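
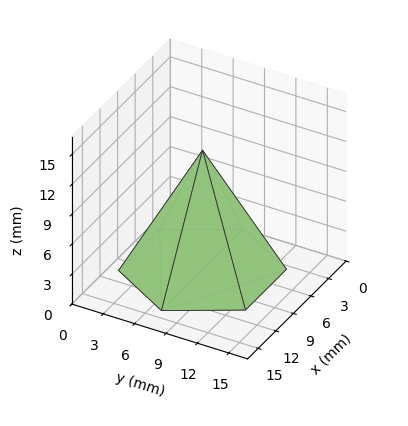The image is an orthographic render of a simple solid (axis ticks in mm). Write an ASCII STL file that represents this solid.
Reading the render: the shape is a regular 6-sided pyramid, base circumscribed radius ≈ 7 mm, apex at z ≈ 12 mm (dimensions read to the nearest mm from the axis ticks). For the STL, each face is triangulated and given an outward normal.

solid part
  facet normal 0.0000 0.0000 -1.0000
    outer loop
      vertex 3.500 13.062 0.000
      vertex 10.500 13.062 0.000
      vertex 14.000 7.000 0.000
    endloop
  endfacet
  facet normal 0.0000 0.0000 -1.0000
    outer loop
      vertex 0.000 7.000 0.000
      vertex 3.500 13.062 0.000
      vertex 14.000 7.000 0.000
    endloop
  endfacet
  facet normal 0.0000 0.0000 -1.0000
    outer loop
      vertex 3.500 0.938 0.000
      vertex 0.000 7.000 0.000
      vertex 14.000 7.000 0.000
    endloop
  endfacet
  facet normal 0.0000 0.0000 -1.0000
    outer loop
      vertex 10.500 0.938 0.000
      vertex 3.500 0.938 0.000
      vertex 14.000 7.000 0.000
    endloop
  endfacet
  facet normal 0.7730 0.4463 0.4509
    outer loop
      vertex 14.000 7.000 0.000
      vertex 10.500 13.062 0.000
      vertex 7.000 7.000 12.000
    endloop
  endfacet
  facet normal 0.0000 0.8926 0.4509
    outer loop
      vertex 10.500 13.062 0.000
      vertex 3.500 13.062 0.000
      vertex 7.000 7.000 12.000
    endloop
  endfacet
  facet normal -0.7730 0.4463 0.4509
    outer loop
      vertex 3.500 13.062 0.000
      vertex 0.000 7.000 0.000
      vertex 7.000 7.000 12.000
    endloop
  endfacet
  facet normal -0.7730 -0.4463 0.4509
    outer loop
      vertex 0.000 7.000 0.000
      vertex 3.500 0.938 0.000
      vertex 7.000 7.000 12.000
    endloop
  endfacet
  facet normal 0.0000 -0.8926 0.4509
    outer loop
      vertex 3.500 0.938 0.000
      vertex 10.500 0.938 0.000
      vertex 7.000 7.000 12.000
    endloop
  endfacet
  facet normal 0.7730 -0.4463 0.4509
    outer loop
      vertex 10.500 0.938 0.000
      vertex 14.000 7.000 0.000
      vertex 7.000 7.000 12.000
    endloop
  endfacet
endsolid part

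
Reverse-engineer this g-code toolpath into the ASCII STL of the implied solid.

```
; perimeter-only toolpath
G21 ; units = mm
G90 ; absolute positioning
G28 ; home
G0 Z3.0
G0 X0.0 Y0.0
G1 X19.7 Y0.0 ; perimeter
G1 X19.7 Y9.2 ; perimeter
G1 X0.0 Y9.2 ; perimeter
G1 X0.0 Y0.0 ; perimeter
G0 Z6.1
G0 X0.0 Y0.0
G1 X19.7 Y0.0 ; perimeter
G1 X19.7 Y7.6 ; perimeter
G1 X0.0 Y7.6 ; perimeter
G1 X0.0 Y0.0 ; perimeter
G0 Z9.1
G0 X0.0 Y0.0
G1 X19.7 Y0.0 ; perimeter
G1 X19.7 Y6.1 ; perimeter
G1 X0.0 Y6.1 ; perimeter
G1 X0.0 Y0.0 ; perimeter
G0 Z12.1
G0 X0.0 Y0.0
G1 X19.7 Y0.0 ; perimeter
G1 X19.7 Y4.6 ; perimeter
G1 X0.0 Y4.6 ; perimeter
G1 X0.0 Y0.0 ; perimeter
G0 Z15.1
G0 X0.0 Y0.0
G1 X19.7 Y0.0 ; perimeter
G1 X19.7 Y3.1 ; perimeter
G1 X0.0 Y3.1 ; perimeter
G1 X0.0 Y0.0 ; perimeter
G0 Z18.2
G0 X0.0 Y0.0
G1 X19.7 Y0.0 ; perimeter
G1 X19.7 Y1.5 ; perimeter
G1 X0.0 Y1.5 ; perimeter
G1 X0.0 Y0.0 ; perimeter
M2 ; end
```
solid part
  facet normal 0.0000 0.0000 -1.0000
    outer loop
      vertex 19.7 10.7 0.0
      vertex 19.7 0.0 0.0
      vertex 0.0 0.0 0.0
    endloop
  endfacet
  facet normal 0.0000 0.0000 -1.0000
    outer loop
      vertex 0.0 10.7 0.0
      vertex 19.7 10.7 0.0
      vertex 0.0 0.0 0.0
    endloop
  endfacet
  facet normal 0.0000 -1.0000 0.0000
    outer loop
      vertex 0.0 0.0 0.0
      vertex 19.7 0.0 0.0
      vertex 19.7 0.0 21.2
    endloop
  endfacet
  facet normal 0.0000 -1.0000 0.0000
    outer loop
      vertex 0.0 0.0 0.0
      vertex 19.7 0.0 21.2
      vertex 0.0 0.0 21.2
    endloop
  endfacet
  facet normal 0.0000 0.8927 0.4506
    outer loop
      vertex 0.0 0.0 21.2
      vertex 19.7 0.0 21.2
      vertex 19.7 10.7 0.0
    endloop
  endfacet
  facet normal 0.0000 0.8927 0.4506
    outer loop
      vertex 0.0 0.0 21.2
      vertex 19.7 10.7 0.0
      vertex 0.0 10.7 0.0
    endloop
  endfacet
  facet normal -1.0000 0.0000 0.0000
    outer loop
      vertex 0.0 0.0 21.2
      vertex 0.0 10.7 0.0
      vertex 0.0 0.0 0.0
    endloop
  endfacet
  facet normal 1.0000 0.0000 0.0000
    outer loop
      vertex 19.7 0.0 0.0
      vertex 19.7 10.7 0.0
      vertex 19.7 0.0 21.2
    endloop
  endfacet
endsolid part

The G0 Z moves step by Δz≈3.0 mm. The G1 loops shrink linearly with z, so the solid tapers from its base footprint up to z≈21.2. Closing with a flat bottom cap and the tapered top and triangulating gives 8 facets — a wedge (ramp): 19.7 × 10.7 mm base, rising to 21.2 mm along the y=0 edge and sloping linearly to z=0 at y=10.7.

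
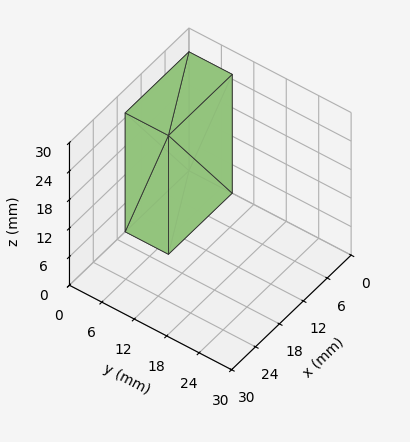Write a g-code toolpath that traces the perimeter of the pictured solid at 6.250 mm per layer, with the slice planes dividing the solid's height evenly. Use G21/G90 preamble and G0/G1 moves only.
Reading the render: the shape is a rectangular box, roughly 16 × 8 mm footprint and 25 mm tall (dimensions read to the nearest mm from the axis ticks). For the g-code, the solid's height is divided into equal slices at the stated Δz and each level perimeter traced with G1 moves after a G0 lift.

; perimeter-only toolpath
G21 ; units = mm
G90 ; absolute positioning
G28 ; home
; layer 1
G0 Z6.250
G0 X0.000 Y0.000
G1 X16.000 Y0.000
G1 X16.000 Y8.000
G1 X0.000 Y8.000
G1 X0.000 Y0.000
; layer 2
G0 Z12.500
G0 X0.000 Y0.000
G1 X16.000 Y0.000
G1 X16.000 Y8.000
G1 X0.000 Y8.000
G1 X0.000 Y0.000
; layer 3
G0 Z18.750
G0 X0.000 Y0.000
G1 X16.000 Y0.000
G1 X16.000 Y8.000
G1 X0.000 Y8.000
G1 X0.000 Y0.000
; layer 4
G0 Z25.000
G0 X0.000 Y0.000
G1 X16.000 Y0.000
G1 X16.000 Y8.000
G1 X0.000 Y8.000
G1 X0.000 Y0.000
M2 ; end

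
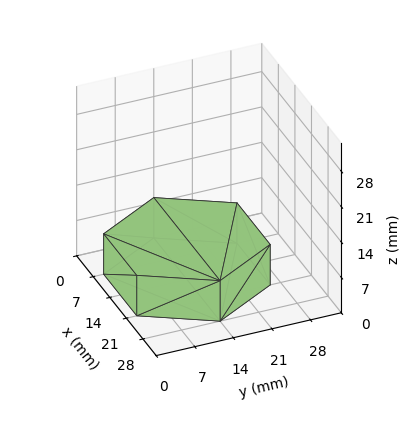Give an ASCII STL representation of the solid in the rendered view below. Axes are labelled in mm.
Reading the render: the shape is a regular 6-sided prism (a cylinder approximated with 6 flat sides), circumscribed radius ≈ 14 mm, height ≈ 8 mm (dimensions read to the nearest mm from the axis ticks). For the STL, each face is triangulated and given an outward normal.

solid part
  facet normal 0.0000 0.0000 -1.0000
    outer loop
      vertex 7.0 26.1 0.0
      vertex 21.0 26.1 0.0
      vertex 28.0 14.0 0.0
    endloop
  endfacet
  facet normal 0.0000 0.0000 -1.0000
    outer loop
      vertex 0.0 14.0 0.0
      vertex 7.0 26.1 0.0
      vertex 28.0 14.0 0.0
    endloop
  endfacet
  facet normal 0.0000 0.0000 -1.0000
    outer loop
      vertex 7.0 1.9 0.0
      vertex 0.0 14.0 0.0
      vertex 28.0 14.0 0.0
    endloop
  endfacet
  facet normal 0.0000 0.0000 -1.0000
    outer loop
      vertex 21.0 1.9 0.0
      vertex 7.0 1.9 0.0
      vertex 28.0 14.0 0.0
    endloop
  endfacet
  facet normal 0.0000 0.0000 1.0000
    outer loop
      vertex 28.0 14.0 8.0
      vertex 21.0 26.1 8.0
      vertex 7.0 26.1 8.0
    endloop
  endfacet
  facet normal 0.0000 0.0000 1.0000
    outer loop
      vertex 28.0 14.0 8.0
      vertex 7.0 26.1 8.0
      vertex 0.0 14.0 8.0
    endloop
  endfacet
  facet normal 0.0000 0.0000 1.0000
    outer loop
      vertex 28.0 14.0 8.0
      vertex 0.0 14.0 8.0
      vertex 7.0 1.9 8.0
    endloop
  endfacet
  facet normal 0.0000 0.0000 1.0000
    outer loop
      vertex 28.0 14.0 8.0
      vertex 7.0 1.9 8.0
      vertex 21.0 1.9 8.0
    endloop
  endfacet
  facet normal 0.8656 0.5008 0.0000
    outer loop
      vertex 28.0 14.0 0.0
      vertex 21.0 26.1 0.0
      vertex 21.0 26.1 8.0
    endloop
  endfacet
  facet normal 0.8656 0.5008 0.0000
    outer loop
      vertex 28.0 14.0 0.0
      vertex 21.0 26.1 8.0
      vertex 28.0 14.0 8.0
    endloop
  endfacet
  facet normal 0.0000 1.0000 0.0000
    outer loop
      vertex 21.0 26.1 0.0
      vertex 7.0 26.1 0.0
      vertex 7.0 26.1 8.0
    endloop
  endfacet
  facet normal 0.0000 1.0000 0.0000
    outer loop
      vertex 21.0 26.1 0.0
      vertex 7.0 26.1 8.0
      vertex 21.0 26.1 8.0
    endloop
  endfacet
  facet normal -0.8656 0.5008 0.0000
    outer loop
      vertex 7.0 26.1 0.0
      vertex 0.0 14.0 0.0
      vertex 0.0 14.0 8.0
    endloop
  endfacet
  facet normal -0.8656 0.5008 0.0000
    outer loop
      vertex 7.0 26.1 0.0
      vertex 0.0 14.0 8.0
      vertex 7.0 26.1 8.0
    endloop
  endfacet
  facet normal -0.8656 -0.5008 0.0000
    outer loop
      vertex 0.0 14.0 0.0
      vertex 7.0 1.9 0.0
      vertex 7.0 1.9 8.0
    endloop
  endfacet
  facet normal -0.8656 -0.5008 0.0000
    outer loop
      vertex 0.0 14.0 0.0
      vertex 7.0 1.9 8.0
      vertex 0.0 14.0 8.0
    endloop
  endfacet
  facet normal 0.0000 -1.0000 0.0000
    outer loop
      vertex 7.0 1.9 0.0
      vertex 21.0 1.9 0.0
      vertex 21.0 1.9 8.0
    endloop
  endfacet
  facet normal 0.0000 -1.0000 0.0000
    outer loop
      vertex 7.0 1.9 0.0
      vertex 21.0 1.9 8.0
      vertex 7.0 1.9 8.0
    endloop
  endfacet
  facet normal 0.8656 -0.5008 0.0000
    outer loop
      vertex 21.0 1.9 0.0
      vertex 28.0 14.0 0.0
      vertex 28.0 14.0 8.0
    endloop
  endfacet
  facet normal 0.8656 -0.5008 0.0000
    outer loop
      vertex 21.0 1.9 0.0
      vertex 28.0 14.0 8.0
      vertex 21.0 1.9 8.0
    endloop
  endfacet
endsolid part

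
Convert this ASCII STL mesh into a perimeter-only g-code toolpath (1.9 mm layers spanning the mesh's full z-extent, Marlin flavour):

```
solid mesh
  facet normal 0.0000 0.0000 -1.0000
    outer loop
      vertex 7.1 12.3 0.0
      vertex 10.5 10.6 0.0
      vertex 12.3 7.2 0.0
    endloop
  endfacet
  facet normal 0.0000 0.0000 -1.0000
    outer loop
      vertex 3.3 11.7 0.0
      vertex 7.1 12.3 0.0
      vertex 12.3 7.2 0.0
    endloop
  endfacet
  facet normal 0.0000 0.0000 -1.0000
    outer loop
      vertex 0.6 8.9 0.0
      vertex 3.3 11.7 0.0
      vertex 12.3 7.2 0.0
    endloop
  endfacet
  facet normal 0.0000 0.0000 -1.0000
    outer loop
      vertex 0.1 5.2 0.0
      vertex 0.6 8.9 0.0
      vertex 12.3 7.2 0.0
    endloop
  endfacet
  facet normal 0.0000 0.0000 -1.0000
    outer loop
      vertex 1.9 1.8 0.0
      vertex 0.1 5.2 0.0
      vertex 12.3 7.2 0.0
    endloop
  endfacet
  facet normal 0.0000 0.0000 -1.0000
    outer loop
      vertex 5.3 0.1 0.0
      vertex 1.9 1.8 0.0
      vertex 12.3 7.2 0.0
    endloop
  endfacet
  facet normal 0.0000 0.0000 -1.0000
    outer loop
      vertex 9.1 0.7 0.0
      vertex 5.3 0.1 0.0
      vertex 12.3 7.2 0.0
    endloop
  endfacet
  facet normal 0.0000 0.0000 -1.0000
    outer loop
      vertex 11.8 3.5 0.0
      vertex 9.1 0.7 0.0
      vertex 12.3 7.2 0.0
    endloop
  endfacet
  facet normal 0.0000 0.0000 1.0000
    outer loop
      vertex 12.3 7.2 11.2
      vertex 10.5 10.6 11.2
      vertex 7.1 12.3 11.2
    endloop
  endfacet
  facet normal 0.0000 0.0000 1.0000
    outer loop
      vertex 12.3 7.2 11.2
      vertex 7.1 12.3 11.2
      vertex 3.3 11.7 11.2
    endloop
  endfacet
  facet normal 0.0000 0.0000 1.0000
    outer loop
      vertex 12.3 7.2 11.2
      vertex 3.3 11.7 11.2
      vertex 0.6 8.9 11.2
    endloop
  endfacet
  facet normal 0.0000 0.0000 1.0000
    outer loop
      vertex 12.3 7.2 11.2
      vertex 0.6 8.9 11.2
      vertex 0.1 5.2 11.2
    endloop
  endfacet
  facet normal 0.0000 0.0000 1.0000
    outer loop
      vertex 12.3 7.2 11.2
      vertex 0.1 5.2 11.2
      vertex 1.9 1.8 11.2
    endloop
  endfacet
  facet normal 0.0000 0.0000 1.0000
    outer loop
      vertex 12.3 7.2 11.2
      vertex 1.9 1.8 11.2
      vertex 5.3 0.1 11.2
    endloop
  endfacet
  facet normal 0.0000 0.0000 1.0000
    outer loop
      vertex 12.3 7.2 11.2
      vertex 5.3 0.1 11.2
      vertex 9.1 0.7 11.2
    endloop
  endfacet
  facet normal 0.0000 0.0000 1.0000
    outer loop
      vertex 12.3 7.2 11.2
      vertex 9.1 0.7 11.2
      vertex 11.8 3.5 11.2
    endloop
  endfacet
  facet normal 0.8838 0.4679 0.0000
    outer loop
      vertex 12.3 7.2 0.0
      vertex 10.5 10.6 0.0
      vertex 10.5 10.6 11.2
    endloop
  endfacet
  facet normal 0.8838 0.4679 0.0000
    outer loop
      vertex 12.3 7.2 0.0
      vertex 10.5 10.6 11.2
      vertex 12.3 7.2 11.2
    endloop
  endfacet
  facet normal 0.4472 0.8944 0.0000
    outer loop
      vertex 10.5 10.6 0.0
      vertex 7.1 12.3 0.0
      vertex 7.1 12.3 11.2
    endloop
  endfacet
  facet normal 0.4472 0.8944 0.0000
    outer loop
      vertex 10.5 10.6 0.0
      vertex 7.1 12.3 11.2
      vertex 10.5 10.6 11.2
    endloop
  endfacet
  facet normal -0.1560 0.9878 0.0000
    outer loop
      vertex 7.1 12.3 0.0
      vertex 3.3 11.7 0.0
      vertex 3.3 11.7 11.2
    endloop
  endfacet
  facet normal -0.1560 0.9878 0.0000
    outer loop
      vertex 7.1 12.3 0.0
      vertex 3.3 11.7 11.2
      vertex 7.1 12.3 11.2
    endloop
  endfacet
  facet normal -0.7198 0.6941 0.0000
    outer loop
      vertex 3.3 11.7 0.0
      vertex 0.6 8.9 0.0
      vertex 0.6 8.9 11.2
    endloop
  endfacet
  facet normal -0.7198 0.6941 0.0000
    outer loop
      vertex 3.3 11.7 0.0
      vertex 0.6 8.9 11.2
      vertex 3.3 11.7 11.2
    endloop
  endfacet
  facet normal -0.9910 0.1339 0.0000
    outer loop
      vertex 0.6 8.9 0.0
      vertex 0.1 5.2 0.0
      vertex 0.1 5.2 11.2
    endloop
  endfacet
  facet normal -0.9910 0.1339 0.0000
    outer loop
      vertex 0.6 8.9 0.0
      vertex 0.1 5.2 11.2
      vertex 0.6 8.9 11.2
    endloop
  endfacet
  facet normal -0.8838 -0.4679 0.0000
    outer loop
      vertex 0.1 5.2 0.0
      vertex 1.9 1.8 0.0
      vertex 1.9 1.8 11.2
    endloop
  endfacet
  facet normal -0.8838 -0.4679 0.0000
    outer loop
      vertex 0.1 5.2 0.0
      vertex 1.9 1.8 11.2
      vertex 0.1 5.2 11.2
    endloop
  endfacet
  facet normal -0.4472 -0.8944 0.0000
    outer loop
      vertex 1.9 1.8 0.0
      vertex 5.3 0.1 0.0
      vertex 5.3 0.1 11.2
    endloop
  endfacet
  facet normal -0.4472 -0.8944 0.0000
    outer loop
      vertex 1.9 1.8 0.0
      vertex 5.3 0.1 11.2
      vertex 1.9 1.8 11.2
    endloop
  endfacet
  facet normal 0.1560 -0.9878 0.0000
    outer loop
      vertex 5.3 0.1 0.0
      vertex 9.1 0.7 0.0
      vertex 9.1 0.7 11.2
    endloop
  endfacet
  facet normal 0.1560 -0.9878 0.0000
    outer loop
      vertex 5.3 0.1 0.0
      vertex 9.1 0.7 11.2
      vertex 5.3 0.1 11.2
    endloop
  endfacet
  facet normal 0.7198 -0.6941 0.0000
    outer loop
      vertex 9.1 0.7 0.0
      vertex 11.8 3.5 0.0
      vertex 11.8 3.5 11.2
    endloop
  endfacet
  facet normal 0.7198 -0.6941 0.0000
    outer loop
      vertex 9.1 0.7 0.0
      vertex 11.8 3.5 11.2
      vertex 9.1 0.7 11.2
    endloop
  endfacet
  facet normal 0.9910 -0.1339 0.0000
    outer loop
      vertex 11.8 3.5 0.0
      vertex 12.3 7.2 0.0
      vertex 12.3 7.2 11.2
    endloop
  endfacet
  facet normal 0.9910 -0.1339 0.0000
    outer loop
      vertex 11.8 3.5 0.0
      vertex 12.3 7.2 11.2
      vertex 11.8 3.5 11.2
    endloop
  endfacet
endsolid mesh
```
; perimeter-only toolpath
G21 ; units = mm
G90 ; absolute positioning
G28 ; home
; layer 1
G0 Z1.9
G0 X12.3 Y7.2
G1 X10.5 Y10.6
G1 X7.1 Y12.3
G1 X3.3 Y11.7
G1 X0.6 Y8.9
G1 X0.1 Y5.2
G1 X1.9 Y1.8
G1 X5.3 Y0.1
G1 X9.1 Y0.7
G1 X11.8 Y3.5
G1 X12.3 Y7.2
; layer 2
G0 Z3.7
G0 X12.3 Y7.2
G1 X10.5 Y10.6
G1 X7.1 Y12.3
G1 X3.3 Y11.7
G1 X0.6 Y8.9
G1 X0.1 Y5.2
G1 X1.9 Y1.8
G1 X5.3 Y0.1
G1 X9.1 Y0.7
G1 X11.8 Y3.5
G1 X12.3 Y7.2
; layer 3
G0 Z5.6
G0 X12.3 Y7.2
G1 X10.5 Y10.6
G1 X7.1 Y12.3
G1 X3.3 Y11.7
G1 X0.6 Y8.9
G1 X0.1 Y5.2
G1 X1.9 Y1.8
G1 X5.3 Y0.1
G1 X9.1 Y0.7
G1 X11.8 Y3.5
G1 X12.3 Y7.2
; layer 4
G0 Z7.5
G0 X12.3 Y7.2
G1 X10.5 Y10.6
G1 X7.1 Y12.3
G1 X3.3 Y11.7
G1 X0.6 Y8.9
G1 X0.1 Y5.2
G1 X1.9 Y1.8
G1 X5.3 Y0.1
G1 X9.1 Y0.7
G1 X11.8 Y3.5
G1 X12.3 Y7.2
; layer 5
G0 Z9.3
G0 X12.3 Y7.2
G1 X10.5 Y10.6
G1 X7.1 Y12.3
G1 X3.3 Y11.7
G1 X0.6 Y8.9
G1 X0.1 Y5.2
G1 X1.9 Y1.8
G1 X5.3 Y0.1
G1 X9.1 Y0.7
G1 X11.8 Y3.5
G1 X12.3 Y7.2
; layer 6
G0 Z11.2
G0 X12.3 Y7.2
G1 X10.5 Y10.6
G1 X7.1 Y12.3
G1 X3.3 Y11.7
G1 X0.6 Y8.9
G1 X0.1 Y5.2
G1 X1.9 Y1.8
G1 X5.3 Y0.1
G1 X9.1 Y0.7
G1 X11.8 Y3.5
G1 X12.3 Y7.2
M2 ; end

The solid is a regular 10-sided prism (a cylinder approximated with 10 flat sides), circumscribed radius ≈ 6.2 mm, height ≈ 11.2 mm. Slicing at Δz = 1.9 mm — 6 equal slices spanning the solid's height, so layer i sits at z = i·h/6 — gives 6 non-empty perimeters. Each is a 10-segment closed polygon; G0 lifts to the layer z and rapids to the start vertex, then G1 traces the edges.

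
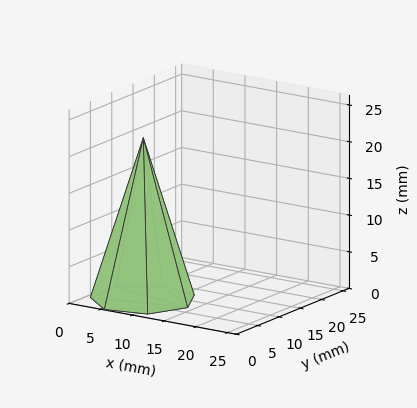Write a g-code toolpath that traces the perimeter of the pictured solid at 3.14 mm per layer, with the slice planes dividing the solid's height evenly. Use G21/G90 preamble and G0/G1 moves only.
Reading the render: the shape is a regular 7-sided pyramid, base circumscribed radius ≈ 7 mm, apex at z ≈ 22 mm (dimensions read to the nearest mm from the axis ticks). For the g-code, the solid's height is divided into equal slices at the stated Δz and each level perimeter traced with G1 moves after a G0 lift.

; perimeter-only toolpath
G21 ; units = mm
G90 ; absolute positioning
G28 ; home
; layer 1
G0 Z3.14
G0 X13.00 Y7.00
G1 X10.74 Y11.69
G1 X5.66 Y12.85
G1 X1.59 Y9.61
G1 X1.59 Y4.39
G1 X5.66 Y1.15
G1 X10.74 Y2.31
G1 X13.00 Y7.00
; layer 2
G0 Z6.29
G0 X12.00 Y7.00
G1 X10.11 Y10.91
G1 X5.89 Y11.87
G1 X2.49 Y9.17
G1 X2.49 Y4.83
G1 X5.89 Y2.13
G1 X10.11 Y3.09
G1 X12.00 Y7.00
; layer 3
G0 Z9.43
G0 X11.00 Y7.00
G1 X9.49 Y10.13
G1 X6.11 Y10.90
G1 X3.39 Y8.74
G1 X3.39 Y5.26
G1 X6.11 Y3.10
G1 X9.49 Y3.87
G1 X11.00 Y7.00
; layer 4
G0 Z12.57
G0 X10.00 Y7.00
G1 X8.87 Y9.34
G1 X6.33 Y9.92
G1 X4.30 Y8.30
G1 X4.30 Y5.70
G1 X6.33 Y4.08
G1 X8.87 Y4.66
G1 X10.00 Y7.00
; layer 5
G0 Z15.71
G0 X9.00 Y7.00
G1 X8.25 Y8.56
G1 X6.55 Y8.95
G1 X5.20 Y7.87
G1 X5.20 Y6.13
G1 X6.55 Y5.05
G1 X8.25 Y5.44
G1 X9.00 Y7.00
; layer 6
G0 Z18.86
G0 X8.00 Y7.00
G1 X7.62 Y7.78
G1 X6.78 Y7.97
G1 X6.10 Y7.43
G1 X6.10 Y6.57
G1 X6.78 Y6.03
G1 X7.62 Y6.22
G1 X8.00 Y7.00
M2 ; end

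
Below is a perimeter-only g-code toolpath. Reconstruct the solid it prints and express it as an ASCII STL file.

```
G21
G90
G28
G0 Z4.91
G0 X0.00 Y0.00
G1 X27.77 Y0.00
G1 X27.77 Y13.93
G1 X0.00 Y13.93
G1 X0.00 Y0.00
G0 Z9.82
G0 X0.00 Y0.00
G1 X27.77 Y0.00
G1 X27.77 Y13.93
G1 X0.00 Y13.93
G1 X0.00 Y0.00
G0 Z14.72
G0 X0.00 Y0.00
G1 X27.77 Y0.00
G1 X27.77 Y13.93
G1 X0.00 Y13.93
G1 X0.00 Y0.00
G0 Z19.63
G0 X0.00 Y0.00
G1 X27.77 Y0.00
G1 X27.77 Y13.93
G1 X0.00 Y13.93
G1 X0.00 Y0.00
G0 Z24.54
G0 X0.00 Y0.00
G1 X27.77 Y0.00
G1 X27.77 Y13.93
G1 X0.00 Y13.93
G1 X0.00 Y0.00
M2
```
solid part
  facet normal 0.0000 0.0000 -1.0000
    outer loop
      vertex 27.77 13.93 0.00
      vertex 27.77 0.00 0.00
      vertex 0.00 0.00 0.00
    endloop
  endfacet
  facet normal 0.0000 0.0000 -1.0000
    outer loop
      vertex 0.00 13.93 0.00
      vertex 27.77 13.93 0.00
      vertex 0.00 0.00 0.00
    endloop
  endfacet
  facet normal 0.0000 0.0000 1.0000
    outer loop
      vertex 0.00 0.00 24.54
      vertex 27.77 0.00 24.54
      vertex 27.77 13.93 24.54
    endloop
  endfacet
  facet normal 0.0000 0.0000 1.0000
    outer loop
      vertex 0.00 0.00 24.54
      vertex 27.77 13.93 24.54
      vertex 0.00 13.93 24.54
    endloop
  endfacet
  facet normal 0.0000 -1.0000 0.0000
    outer loop
      vertex 0.00 0.00 0.00
      vertex 27.77 0.00 0.00
      vertex 27.77 0.00 24.54
    endloop
  endfacet
  facet normal 0.0000 -1.0000 0.0000
    outer loop
      vertex 0.00 0.00 0.00
      vertex 27.77 0.00 24.54
      vertex 0.00 0.00 24.54
    endloop
  endfacet
  facet normal 0.0000 1.0000 0.0000
    outer loop
      vertex 27.77 13.93 24.54
      vertex 27.77 13.93 0.00
      vertex 0.00 13.93 0.00
    endloop
  endfacet
  facet normal 0.0000 1.0000 0.0000
    outer loop
      vertex 0.00 13.93 24.54
      vertex 27.77 13.93 24.54
      vertex 0.00 13.93 0.00
    endloop
  endfacet
  facet normal -1.0000 0.0000 0.0000
    outer loop
      vertex 0.00 13.93 24.54
      vertex 0.00 13.93 0.00
      vertex 0.00 0.00 0.00
    endloop
  endfacet
  facet normal -1.0000 0.0000 0.0000
    outer loop
      vertex 0.00 0.00 24.54
      vertex 0.00 13.93 24.54
      vertex 0.00 0.00 0.00
    endloop
  endfacet
  facet normal 1.0000 0.0000 0.0000
    outer loop
      vertex 27.77 0.00 0.00
      vertex 27.77 13.93 0.00
      vertex 27.77 13.93 24.54
    endloop
  endfacet
  facet normal 1.0000 0.0000 0.0000
    outer loop
      vertex 27.77 0.00 0.00
      vertex 27.77 13.93 24.54
      vertex 27.77 0.00 24.54
    endloop
  endfacet
endsolid part

The G0 Z moves step by Δz≈4.91 mm. Every layer's G1 loop is the same polygon, so the solid is a straight extrusion of it from z=0 to z≈24.5. Closing with flat bottom and top caps and triangulating gives 12 facets — a rectangular box, roughly 27.8 × 13.9 mm footprint and 24.5 mm tall.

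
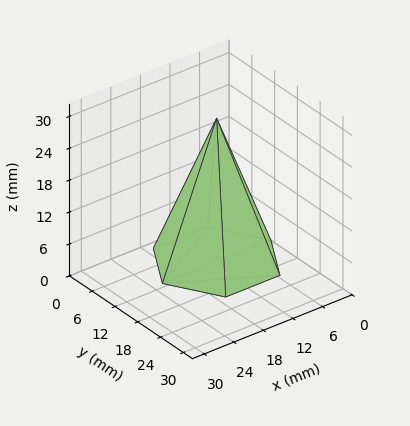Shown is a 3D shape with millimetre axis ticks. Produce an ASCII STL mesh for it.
Reading the render: the shape is a regular 6-sided pyramid, base circumscribed radius ≈ 11 mm, apex at z ≈ 27 mm (dimensions read to the nearest mm from the axis ticks). For the STL, each face is triangulated and given an outward normal.

solid part
  facet normal 0.0000 0.0000 -1.0000
    outer loop
      vertex 5.500 20.526 0.000
      vertex 16.500 20.526 0.000
      vertex 22.000 11.000 0.000
    endloop
  endfacet
  facet normal 0.0000 0.0000 -1.0000
    outer loop
      vertex 0.000 11.000 0.000
      vertex 5.500 20.526 0.000
      vertex 22.000 11.000 0.000
    endloop
  endfacet
  facet normal 0.0000 0.0000 -1.0000
    outer loop
      vertex 5.500 1.474 0.000
      vertex 0.000 11.000 0.000
      vertex 22.000 11.000 0.000
    endloop
  endfacet
  facet normal 0.0000 0.0000 -1.0000
    outer loop
      vertex 16.500 1.474 0.000
      vertex 5.500 1.474 0.000
      vertex 22.000 11.000 0.000
    endloop
  endfacet
  facet normal 0.8167 0.4715 0.3327
    outer loop
      vertex 22.000 11.000 0.000
      vertex 16.500 20.526 0.000
      vertex 11.000 11.000 27.000
    endloop
  endfacet
  facet normal 0.0000 0.9430 0.3327
    outer loop
      vertex 16.500 20.526 0.000
      vertex 5.500 20.526 0.000
      vertex 11.000 11.000 27.000
    endloop
  endfacet
  facet normal -0.8167 0.4715 0.3327
    outer loop
      vertex 5.500 20.526 0.000
      vertex 0.000 11.000 0.000
      vertex 11.000 11.000 27.000
    endloop
  endfacet
  facet normal -0.8167 -0.4715 0.3327
    outer loop
      vertex 0.000 11.000 0.000
      vertex 5.500 1.474 0.000
      vertex 11.000 11.000 27.000
    endloop
  endfacet
  facet normal 0.0000 -0.9430 0.3327
    outer loop
      vertex 5.500 1.474 0.000
      vertex 16.500 1.474 0.000
      vertex 11.000 11.000 27.000
    endloop
  endfacet
  facet normal 0.8167 -0.4715 0.3327
    outer loop
      vertex 16.500 1.474 0.000
      vertex 22.000 11.000 0.000
      vertex 11.000 11.000 27.000
    endloop
  endfacet
endsolid part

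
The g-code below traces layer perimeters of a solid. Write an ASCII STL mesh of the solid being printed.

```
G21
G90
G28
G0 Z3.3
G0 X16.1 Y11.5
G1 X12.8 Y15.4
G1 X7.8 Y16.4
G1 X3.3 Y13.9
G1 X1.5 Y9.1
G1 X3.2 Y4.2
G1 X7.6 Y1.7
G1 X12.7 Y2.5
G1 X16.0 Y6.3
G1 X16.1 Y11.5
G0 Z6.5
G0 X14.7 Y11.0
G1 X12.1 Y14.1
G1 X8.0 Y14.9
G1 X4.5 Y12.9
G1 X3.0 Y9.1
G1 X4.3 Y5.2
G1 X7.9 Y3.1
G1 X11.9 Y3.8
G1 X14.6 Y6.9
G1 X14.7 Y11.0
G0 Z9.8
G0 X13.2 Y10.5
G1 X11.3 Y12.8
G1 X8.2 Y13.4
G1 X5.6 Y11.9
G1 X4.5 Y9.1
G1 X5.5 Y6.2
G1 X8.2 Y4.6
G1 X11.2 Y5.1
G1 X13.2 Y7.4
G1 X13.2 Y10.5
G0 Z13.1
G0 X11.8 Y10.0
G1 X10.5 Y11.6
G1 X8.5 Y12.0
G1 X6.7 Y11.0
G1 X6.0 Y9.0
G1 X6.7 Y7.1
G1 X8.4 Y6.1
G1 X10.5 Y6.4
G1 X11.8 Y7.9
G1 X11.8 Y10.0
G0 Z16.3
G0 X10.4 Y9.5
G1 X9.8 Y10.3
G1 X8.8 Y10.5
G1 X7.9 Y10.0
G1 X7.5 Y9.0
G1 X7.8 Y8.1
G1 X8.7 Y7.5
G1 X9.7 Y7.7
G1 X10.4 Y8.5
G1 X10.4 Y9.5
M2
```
solid part
  facet normal 0.0000 0.0000 -1.0000
    outer loop
      vertex 7.5 17.9 0.0
      vertex 13.6 16.7 0.0
      vertex 17.5 12.0 0.0
    endloop
  endfacet
  facet normal 0.0000 0.0000 -1.0000
    outer loop
      vertex 2.2 14.9 0.0
      vertex 7.5 17.9 0.0
      vertex 17.5 12.0 0.0
    endloop
  endfacet
  facet normal 0.0000 0.0000 -1.0000
    outer loop
      vertex 0.0 9.1 0.0
      vertex 2.2 14.9 0.0
      vertex 17.5 12.0 0.0
    endloop
  endfacet
  facet normal 0.0000 0.0000 -1.0000
    outer loop
      vertex 2.0 3.3 0.0
      vertex 0.0 9.1 0.0
      vertex 17.5 12.0 0.0
    endloop
  endfacet
  facet normal 0.0000 0.0000 -1.0000
    outer loop
      vertex 7.3 0.2 0.0
      vertex 2.0 3.3 0.0
      vertex 17.5 12.0 0.0
    endloop
  endfacet
  facet normal 0.0000 0.0000 -1.0000
    outer loop
      vertex 13.4 1.2 0.0
      vertex 7.3 0.2 0.0
      vertex 17.5 12.0 0.0
    endloop
  endfacet
  facet normal 0.0000 0.0000 -1.0000
    outer loop
      vertex 17.4 5.8 0.0
      vertex 13.4 1.2 0.0
      vertex 17.5 12.0 0.0
    endloop
  endfacet
  facet normal 0.7066 0.5863 0.3962
    outer loop
      vertex 17.5 12.0 0.0
      vertex 13.6 16.7 0.0
      vertex 9.0 9.0 19.6
    endloop
  endfacet
  facet normal 0.1773 0.9011 0.3956
    outer loop
      vertex 13.6 16.7 0.0
      vertex 7.5 17.9 0.0
      vertex 9.0 9.0 19.6
    endloop
  endfacet
  facet normal -0.4521 0.7986 0.3972
    outer loop
      vertex 7.5 17.9 0.0
      vertex 2.2 14.9 0.0
      vertex 9.0 9.0 19.6
    endloop
  endfacet
  facet normal -0.8586 0.3257 0.3959
    outer loop
      vertex 2.2 14.9 0.0
      vertex 0.0 9.1 0.0
      vertex 9.0 9.0 19.6
    endloop
  endfacet
  facet normal -0.8677 -0.2992 0.3969
    outer loop
      vertex 0.0 9.1 0.0
      vertex 2.0 3.3 0.0
      vertex 9.0 9.0 19.6
    endloop
  endfacet
  facet normal -0.4636 -0.7926 0.3961
    outer loop
      vertex 2.0 3.3 0.0
      vertex 7.3 0.2 0.0
      vertex 9.0 9.0 19.6
    endloop
  endfacet
  facet normal 0.1487 -0.9069 0.3943
    outer loop
      vertex 7.3 0.2 0.0
      vertex 13.4 1.2 0.0
      vertex 9.0 9.0 19.6
    endloop
  endfacet
  facet normal 0.6931 -0.6027 0.3954
    outer loop
      vertex 13.4 1.2 0.0
      vertex 17.4 5.8 0.0
      vertex 9.0 9.0 19.6
    endloop
  endfacet
  facet normal 0.9182 -0.0148 0.3959
    outer loop
      vertex 17.4 5.8 0.0
      vertex 17.5 12.0 0.0
      vertex 9.0 9.0 19.6
    endloop
  endfacet
endsolid part

The G0 Z moves step by Δz≈3.3 mm. The G1 loops shrink linearly with z, so the solid tapers from its base footprint up to z≈19.6. Closing with a flat bottom cap and the tapered top and triangulating gives 16 facets — a regular 9-sided pyramid, base circumscribed radius ≈ 9 mm, apex at z ≈ 19.6 mm.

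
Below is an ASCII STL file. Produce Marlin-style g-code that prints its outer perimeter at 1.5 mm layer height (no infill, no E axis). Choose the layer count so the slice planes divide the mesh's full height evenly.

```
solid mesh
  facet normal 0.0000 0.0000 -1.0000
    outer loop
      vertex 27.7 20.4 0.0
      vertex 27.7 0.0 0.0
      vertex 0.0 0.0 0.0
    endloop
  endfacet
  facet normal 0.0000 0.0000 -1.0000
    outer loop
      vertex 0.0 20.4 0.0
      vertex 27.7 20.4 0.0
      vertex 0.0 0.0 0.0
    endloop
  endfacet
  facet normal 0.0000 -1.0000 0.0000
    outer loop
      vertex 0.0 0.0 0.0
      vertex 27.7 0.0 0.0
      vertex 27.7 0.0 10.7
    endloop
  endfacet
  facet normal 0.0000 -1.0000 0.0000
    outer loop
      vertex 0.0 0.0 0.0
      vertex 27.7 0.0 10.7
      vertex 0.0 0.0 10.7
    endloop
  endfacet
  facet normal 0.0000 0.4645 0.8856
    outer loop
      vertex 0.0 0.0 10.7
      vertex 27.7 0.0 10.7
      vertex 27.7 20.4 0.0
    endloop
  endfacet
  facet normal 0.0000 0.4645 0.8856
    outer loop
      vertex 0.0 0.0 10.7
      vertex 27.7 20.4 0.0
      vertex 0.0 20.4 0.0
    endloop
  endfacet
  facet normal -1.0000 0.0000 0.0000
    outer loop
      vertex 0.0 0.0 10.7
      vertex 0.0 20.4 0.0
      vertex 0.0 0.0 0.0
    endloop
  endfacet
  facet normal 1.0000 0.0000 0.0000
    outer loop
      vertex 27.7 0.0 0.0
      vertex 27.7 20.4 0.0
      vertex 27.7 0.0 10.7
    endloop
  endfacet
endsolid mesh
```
; perimeter-only toolpath
G21 ; units = mm
G90 ; absolute positioning
G28 ; home
; layer 1
G0 Z1.5
G0 X0.0 Y0.0
G1 X27.7 Y0.0
G1 X27.7 Y17.5
G1 X0.0 Y17.5
G1 X0.0 Y0.0
; layer 2
G0 Z3.1
G0 X0.0 Y0.0
G1 X27.7 Y0.0
G1 X27.7 Y14.6
G1 X0.0 Y14.6
G1 X0.0 Y0.0
; layer 3
G0 Z4.6
G0 X0.0 Y0.0
G1 X27.7 Y0.0
G1 X27.7 Y11.7
G1 X0.0 Y11.7
G1 X0.0 Y0.0
; layer 4
G0 Z6.1
G0 X0.0 Y0.0
G1 X27.7 Y0.0
G1 X27.7 Y8.7
G1 X0.0 Y8.7
G1 X0.0 Y0.0
; layer 5
G0 Z7.6
G0 X0.0 Y0.0
G1 X27.7 Y0.0
G1 X27.7 Y5.8
G1 X0.0 Y5.8
G1 X0.0 Y0.0
; layer 6
G0 Z9.2
G0 X0.0 Y0.0
G1 X27.7 Y0.0
G1 X27.7 Y2.9
G1 X0.0 Y2.9
G1 X0.0 Y0.0
M2 ; end

The solid is a wedge (ramp): 27.7 × 20.4 mm base, rising to 10.7 mm along the y=0 edge and sloping linearly to z=0 at y=20.4. Slicing at Δz = 1.5 mm — 7 equal slices spanning the solid's height, so layer i sits at z = i·h/7 — gives 6 non-empty perimeters. Each is a 4-segment closed polygon; G0 lifts to the layer z and rapids to the start vertex, then G1 traces the edges. The cross-section shrinks linearly with z (the slice at the apex is degenerate and omitted).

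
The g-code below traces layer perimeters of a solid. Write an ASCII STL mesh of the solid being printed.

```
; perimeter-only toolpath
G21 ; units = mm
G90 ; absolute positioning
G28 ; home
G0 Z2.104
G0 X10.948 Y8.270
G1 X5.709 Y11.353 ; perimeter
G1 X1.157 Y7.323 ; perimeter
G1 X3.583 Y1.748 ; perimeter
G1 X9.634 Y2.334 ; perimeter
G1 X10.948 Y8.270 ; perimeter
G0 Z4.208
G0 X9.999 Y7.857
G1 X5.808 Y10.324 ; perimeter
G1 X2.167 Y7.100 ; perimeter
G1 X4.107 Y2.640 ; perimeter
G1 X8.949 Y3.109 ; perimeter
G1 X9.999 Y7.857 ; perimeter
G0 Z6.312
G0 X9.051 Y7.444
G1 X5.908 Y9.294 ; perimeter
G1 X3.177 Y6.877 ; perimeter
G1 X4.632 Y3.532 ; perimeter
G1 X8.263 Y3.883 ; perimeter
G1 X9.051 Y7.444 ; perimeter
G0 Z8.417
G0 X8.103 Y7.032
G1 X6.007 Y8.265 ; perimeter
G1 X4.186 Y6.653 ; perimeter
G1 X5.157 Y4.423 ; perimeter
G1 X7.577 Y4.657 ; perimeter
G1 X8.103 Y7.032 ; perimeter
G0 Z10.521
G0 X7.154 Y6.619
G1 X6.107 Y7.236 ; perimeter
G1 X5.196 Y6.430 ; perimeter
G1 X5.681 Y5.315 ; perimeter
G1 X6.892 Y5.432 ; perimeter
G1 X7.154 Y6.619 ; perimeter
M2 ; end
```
solid part
  facet normal 0.0000 0.0000 -1.0000
    outer loop
      vertex 0.147 7.547 0.000
      vertex 5.609 12.383 0.000
      vertex 11.896 8.683 0.000
    endloop
  endfacet
  facet normal 0.0000 0.0000 -1.0000
    outer loop
      vertex 3.058 0.857 0.000
      vertex 0.147 7.547 0.000
      vertex 11.896 8.683 0.000
    endloop
  endfacet
  facet normal 0.0000 0.0000 -1.0000
    outer loop
      vertex 10.320 1.560 0.000
      vertex 3.058 0.857 0.000
      vertex 11.896 8.683 0.000
    endloop
  endfacet
  facet normal 0.4713 0.8008 0.3695
    outer loop
      vertex 11.896 8.683 0.000
      vertex 5.609 12.383 0.000
      vertex 6.206 6.206 12.625
    endloop
  endfacet
  facet normal -0.6160 0.6957 0.3695
    outer loop
      vertex 5.609 12.383 0.000
      vertex 0.147 7.547 0.000
      vertex 6.206 6.206 12.625
    endloop
  endfacet
  facet normal -0.8520 -0.3707 0.3695
    outer loop
      vertex 0.147 7.547 0.000
      vertex 3.058 0.857 0.000
      vertex 6.206 6.206 12.625
    endloop
  endfacet
  facet normal 0.0895 -0.9249 0.3695
    outer loop
      vertex 3.058 0.857 0.000
      vertex 10.320 1.560 0.000
      vertex 6.206 6.206 12.625
    endloop
  endfacet
  facet normal 0.9073 -0.2007 0.3695
    outer loop
      vertex 10.320 1.560 0.000
      vertex 11.896 8.683 0.000
      vertex 6.206 6.206 12.625
    endloop
  endfacet
endsolid part

The G0 Z moves step by Δz≈2.104 mm. The G1 loops shrink linearly with z, so the solid tapers from its base footprint up to z≈12.6. Closing with a flat bottom cap and the tapered top and triangulating gives 8 facets — a regular 5-sided pyramid, base circumscribed radius ≈ 6.21 mm, apex at z ≈ 12.6 mm.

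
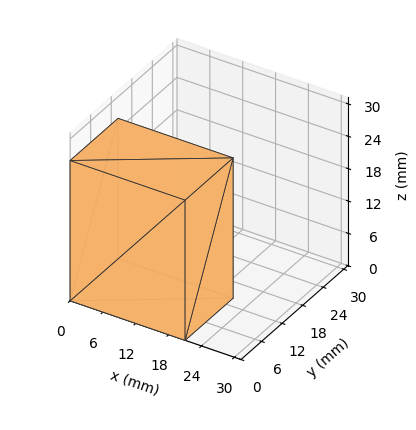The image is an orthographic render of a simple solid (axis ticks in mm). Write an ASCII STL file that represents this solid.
Reading the render: the shape is a rectangular box, roughly 21 × 14 mm footprint and 26 mm tall (dimensions read to the nearest mm from the axis ticks). For the STL, each face is triangulated and given an outward normal.

solid part
  facet normal 0.0000 0.0000 -1.0000
    outer loop
      vertex 21.00 14.00 0.00
      vertex 21.00 0.00 0.00
      vertex 0.00 0.00 0.00
    endloop
  endfacet
  facet normal 0.0000 0.0000 -1.0000
    outer loop
      vertex 0.00 14.00 0.00
      vertex 21.00 14.00 0.00
      vertex 0.00 0.00 0.00
    endloop
  endfacet
  facet normal 0.0000 0.0000 1.0000
    outer loop
      vertex 0.00 0.00 26.00
      vertex 21.00 0.00 26.00
      vertex 21.00 14.00 26.00
    endloop
  endfacet
  facet normal 0.0000 0.0000 1.0000
    outer loop
      vertex 0.00 0.00 26.00
      vertex 21.00 14.00 26.00
      vertex 0.00 14.00 26.00
    endloop
  endfacet
  facet normal 0.0000 -1.0000 0.0000
    outer loop
      vertex 0.00 0.00 0.00
      vertex 21.00 0.00 0.00
      vertex 21.00 0.00 26.00
    endloop
  endfacet
  facet normal 0.0000 -1.0000 0.0000
    outer loop
      vertex 0.00 0.00 0.00
      vertex 21.00 0.00 26.00
      vertex 0.00 0.00 26.00
    endloop
  endfacet
  facet normal 0.0000 1.0000 0.0000
    outer loop
      vertex 21.00 14.00 26.00
      vertex 21.00 14.00 0.00
      vertex 0.00 14.00 0.00
    endloop
  endfacet
  facet normal 0.0000 1.0000 0.0000
    outer loop
      vertex 0.00 14.00 26.00
      vertex 21.00 14.00 26.00
      vertex 0.00 14.00 0.00
    endloop
  endfacet
  facet normal -1.0000 0.0000 0.0000
    outer loop
      vertex 0.00 14.00 26.00
      vertex 0.00 14.00 0.00
      vertex 0.00 0.00 0.00
    endloop
  endfacet
  facet normal -1.0000 0.0000 0.0000
    outer loop
      vertex 0.00 0.00 26.00
      vertex 0.00 14.00 26.00
      vertex 0.00 0.00 0.00
    endloop
  endfacet
  facet normal 1.0000 0.0000 0.0000
    outer loop
      vertex 21.00 0.00 0.00
      vertex 21.00 14.00 0.00
      vertex 21.00 14.00 26.00
    endloop
  endfacet
  facet normal 1.0000 0.0000 0.0000
    outer loop
      vertex 21.00 0.00 0.00
      vertex 21.00 14.00 26.00
      vertex 21.00 0.00 26.00
    endloop
  endfacet
endsolid part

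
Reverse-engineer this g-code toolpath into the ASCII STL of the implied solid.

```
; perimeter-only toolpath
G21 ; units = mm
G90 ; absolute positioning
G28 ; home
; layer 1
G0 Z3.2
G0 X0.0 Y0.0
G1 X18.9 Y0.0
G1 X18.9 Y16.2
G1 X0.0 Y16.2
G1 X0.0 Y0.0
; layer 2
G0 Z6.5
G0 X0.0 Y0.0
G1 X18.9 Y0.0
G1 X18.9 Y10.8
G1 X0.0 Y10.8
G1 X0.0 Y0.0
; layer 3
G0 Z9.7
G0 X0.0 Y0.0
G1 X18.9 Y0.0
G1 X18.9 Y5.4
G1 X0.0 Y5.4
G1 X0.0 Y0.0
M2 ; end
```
solid part
  facet normal 0.0000 0.0000 -1.0000
    outer loop
      vertex 18.9 21.6 0.0
      vertex 18.9 0.0 0.0
      vertex 0.0 0.0 0.0
    endloop
  endfacet
  facet normal 0.0000 0.0000 -1.0000
    outer loop
      vertex 0.0 21.6 0.0
      vertex 18.9 21.6 0.0
      vertex 0.0 0.0 0.0
    endloop
  endfacet
  facet normal 0.0000 -1.0000 0.0000
    outer loop
      vertex 0.0 0.0 0.0
      vertex 18.9 0.0 0.0
      vertex 18.9 0.0 12.9
    endloop
  endfacet
  facet normal 0.0000 -1.0000 0.0000
    outer loop
      vertex 0.0 0.0 0.0
      vertex 18.9 0.0 12.9
      vertex 0.0 0.0 12.9
    endloop
  endfacet
  facet normal 0.0000 0.5127 0.8585
    outer loop
      vertex 0.0 0.0 12.9
      vertex 18.9 0.0 12.9
      vertex 18.9 21.6 0.0
    endloop
  endfacet
  facet normal 0.0000 0.5127 0.8585
    outer loop
      vertex 0.0 0.0 12.9
      vertex 18.9 21.6 0.0
      vertex 0.0 21.6 0.0
    endloop
  endfacet
  facet normal -1.0000 0.0000 0.0000
    outer loop
      vertex 0.0 0.0 12.9
      vertex 0.0 21.6 0.0
      vertex 0.0 0.0 0.0
    endloop
  endfacet
  facet normal 1.0000 0.0000 0.0000
    outer loop
      vertex 18.9 0.0 0.0
      vertex 18.9 21.6 0.0
      vertex 18.9 0.0 12.9
    endloop
  endfacet
endsolid part

The G0 Z moves step by Δz≈3.2 mm. The G1 loops shrink linearly with z, so the solid tapers from its base footprint up to z≈12.9. Closing with a flat bottom cap and the tapered top and triangulating gives 8 facets — a wedge (ramp): 18.9 × 21.6 mm base, rising to 12.9 mm along the y=0 edge and sloping linearly to z=0 at y=21.6.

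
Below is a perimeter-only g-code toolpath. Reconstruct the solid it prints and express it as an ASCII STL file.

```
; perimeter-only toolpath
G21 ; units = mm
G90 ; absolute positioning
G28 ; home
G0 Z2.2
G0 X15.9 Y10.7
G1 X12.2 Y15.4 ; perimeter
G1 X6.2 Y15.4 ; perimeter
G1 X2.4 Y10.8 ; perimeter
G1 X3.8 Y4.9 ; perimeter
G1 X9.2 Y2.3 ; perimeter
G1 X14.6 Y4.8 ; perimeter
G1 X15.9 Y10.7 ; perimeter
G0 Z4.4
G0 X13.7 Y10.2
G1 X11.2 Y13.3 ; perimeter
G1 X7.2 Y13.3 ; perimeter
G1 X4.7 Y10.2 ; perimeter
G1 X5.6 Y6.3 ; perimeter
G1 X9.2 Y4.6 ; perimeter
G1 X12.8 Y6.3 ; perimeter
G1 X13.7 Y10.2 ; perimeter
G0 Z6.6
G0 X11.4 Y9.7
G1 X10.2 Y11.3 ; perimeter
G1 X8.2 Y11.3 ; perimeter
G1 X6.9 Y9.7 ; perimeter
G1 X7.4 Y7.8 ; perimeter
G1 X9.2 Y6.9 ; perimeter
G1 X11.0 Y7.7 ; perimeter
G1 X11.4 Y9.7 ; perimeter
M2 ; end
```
solid part
  facet normal 0.0000 0.0000 -1.0000
    outer loop
      vertex 5.2 17.5 0.0
      vertex 13.2 17.5 0.0
      vertex 18.2 11.2 0.0
    endloop
  endfacet
  facet normal 0.0000 0.0000 -1.0000
    outer loop
      vertex 0.2 11.3 0.0
      vertex 5.2 17.5 0.0
      vertex 18.2 11.2 0.0
    endloop
  endfacet
  facet normal 0.0000 0.0000 -1.0000
    outer loop
      vertex 2.0 3.5 0.0
      vertex 0.2 11.3 0.0
      vertex 18.2 11.2 0.0
    endloop
  endfacet
  facet normal 0.0000 0.0000 -1.0000
    outer loop
      vertex 9.2 0.0 0.0
      vertex 2.0 3.5 0.0
      vertex 18.2 11.2 0.0
    endloop
  endfacet
  facet normal 0.0000 0.0000 -1.0000
    outer loop
      vertex 16.4 3.4 0.0
      vertex 9.2 0.0 0.0
      vertex 18.2 11.2 0.0
    endloop
  endfacet
  facet normal 0.5700 0.4524 0.6858
    outer loop
      vertex 18.2 11.2 0.0
      vertex 13.2 17.5 0.0
      vertex 9.2 9.2 8.8
    endloop
  endfacet
  facet normal 0.0000 0.7275 0.6861
    outer loop
      vertex 13.2 17.5 0.0
      vertex 5.2 17.5 0.0
      vertex 9.2 9.2 8.8
    endloop
  endfacet
  facet normal -0.5655 0.4561 0.6872
    outer loop
      vertex 5.2 17.5 0.0
      vertex 0.2 11.3 0.0
      vertex 9.2 9.2 8.8
    endloop
  endfacet
  facet normal -0.7089 -0.1636 0.6860
    outer loop
      vertex 0.2 11.3 0.0
      vertex 2.0 3.5 0.0
      vertex 9.2 9.2 8.8
    endloop
  endfacet
  facet normal -0.3185 -0.6552 0.6850
    outer loop
      vertex 2.0 3.5 0.0
      vertex 9.2 0.0 0.0
      vertex 9.2 9.2 8.8
    endloop
  endfacet
  facet normal 0.3103 -0.6571 0.6870
    outer loop
      vertex 9.2 0.0 0.0
      vertex 16.4 3.4 0.0
      vertex 9.2 9.2 8.8
    endloop
  endfacet
  facet normal 0.7080 -0.1634 0.6870
    outer loop
      vertex 16.4 3.4 0.0
      vertex 18.2 11.2 0.0
      vertex 9.2 9.2 8.8
    endloop
  endfacet
endsolid part

The G0 Z moves step by Δz≈2.2 mm. The G1 loops shrink linearly with z, so the solid tapers from its base footprint up to z≈8.8. Closing with a flat bottom cap and the tapered top and triangulating gives 12 facets — a regular 7-sided pyramid, base circumscribed radius ≈ 9.2 mm, apex at z ≈ 8.8 mm.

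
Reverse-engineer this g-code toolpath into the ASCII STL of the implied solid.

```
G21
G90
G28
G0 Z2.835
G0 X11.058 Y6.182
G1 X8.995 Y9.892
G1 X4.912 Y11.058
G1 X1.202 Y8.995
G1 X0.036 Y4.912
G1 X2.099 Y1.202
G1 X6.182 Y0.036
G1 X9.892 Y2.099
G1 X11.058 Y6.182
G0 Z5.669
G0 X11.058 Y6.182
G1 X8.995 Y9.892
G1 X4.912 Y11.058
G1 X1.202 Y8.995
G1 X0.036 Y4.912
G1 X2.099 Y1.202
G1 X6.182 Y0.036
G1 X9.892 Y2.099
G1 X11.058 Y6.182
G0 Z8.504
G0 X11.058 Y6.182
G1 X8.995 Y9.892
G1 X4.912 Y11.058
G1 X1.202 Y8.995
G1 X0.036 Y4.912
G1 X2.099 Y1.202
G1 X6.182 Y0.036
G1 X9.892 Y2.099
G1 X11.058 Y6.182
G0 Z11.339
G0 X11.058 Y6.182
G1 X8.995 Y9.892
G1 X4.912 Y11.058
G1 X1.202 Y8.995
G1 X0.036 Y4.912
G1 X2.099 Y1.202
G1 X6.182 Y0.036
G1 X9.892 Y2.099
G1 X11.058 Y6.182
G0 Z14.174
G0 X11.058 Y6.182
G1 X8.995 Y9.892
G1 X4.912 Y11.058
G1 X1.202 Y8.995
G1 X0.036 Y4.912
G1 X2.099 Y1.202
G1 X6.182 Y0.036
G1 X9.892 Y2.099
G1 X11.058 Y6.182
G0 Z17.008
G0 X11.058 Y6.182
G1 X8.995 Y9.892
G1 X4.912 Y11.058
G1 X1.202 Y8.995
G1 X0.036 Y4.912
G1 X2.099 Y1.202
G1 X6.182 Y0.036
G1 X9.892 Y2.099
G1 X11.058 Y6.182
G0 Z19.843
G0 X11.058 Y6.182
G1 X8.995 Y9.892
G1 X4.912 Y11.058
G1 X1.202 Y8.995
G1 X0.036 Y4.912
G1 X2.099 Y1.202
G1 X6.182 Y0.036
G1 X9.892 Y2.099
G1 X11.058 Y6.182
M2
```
solid part
  facet normal 0.0000 0.0000 -1.0000
    outer loop
      vertex 4.912 11.058 0.000
      vertex 8.995 9.892 0.000
      vertex 11.058 6.182 0.000
    endloop
  endfacet
  facet normal 0.0000 0.0000 -1.0000
    outer loop
      vertex 1.202 8.995 0.000
      vertex 4.912 11.058 0.000
      vertex 11.058 6.182 0.000
    endloop
  endfacet
  facet normal 0.0000 0.0000 -1.0000
    outer loop
      vertex 0.036 4.912 0.000
      vertex 1.202 8.995 0.000
      vertex 11.058 6.182 0.000
    endloop
  endfacet
  facet normal 0.0000 0.0000 -1.0000
    outer loop
      vertex 2.099 1.202 0.000
      vertex 0.036 4.912 0.000
      vertex 11.058 6.182 0.000
    endloop
  endfacet
  facet normal 0.0000 0.0000 -1.0000
    outer loop
      vertex 6.182 0.036 0.000
      vertex 2.099 1.202 0.000
      vertex 11.058 6.182 0.000
    endloop
  endfacet
  facet normal 0.0000 0.0000 -1.0000
    outer loop
      vertex 9.892 2.099 0.000
      vertex 6.182 0.036 0.000
      vertex 11.058 6.182 0.000
    endloop
  endfacet
  facet normal 0.0000 0.0000 1.0000
    outer loop
      vertex 11.058 6.182 19.843
      vertex 8.995 9.892 19.843
      vertex 4.912 11.058 19.843
    endloop
  endfacet
  facet normal 0.0000 0.0000 1.0000
    outer loop
      vertex 11.058 6.182 19.843
      vertex 4.912 11.058 19.843
      vertex 1.202 8.995 19.843
    endloop
  endfacet
  facet normal 0.0000 0.0000 1.0000
    outer loop
      vertex 11.058 6.182 19.843
      vertex 1.202 8.995 19.843
      vertex 0.036 4.912 19.843
    endloop
  endfacet
  facet normal 0.0000 0.0000 1.0000
    outer loop
      vertex 11.058 6.182 19.843
      vertex 0.036 4.912 19.843
      vertex 2.099 1.202 19.843
    endloop
  endfacet
  facet normal 0.0000 0.0000 1.0000
    outer loop
      vertex 11.058 6.182 19.843
      vertex 2.099 1.202 19.843
      vertex 6.182 0.036 19.843
    endloop
  endfacet
  facet normal 0.0000 0.0000 1.0000
    outer loop
      vertex 11.058 6.182 19.843
      vertex 6.182 0.036 19.843
      vertex 9.892 2.099 19.843
    endloop
  endfacet
  facet normal 0.8740 0.4860 0.0000
    outer loop
      vertex 11.058 6.182 0.000
      vertex 8.995 9.892 0.000
      vertex 8.995 9.892 19.843
    endloop
  endfacet
  facet normal 0.8740 0.4860 0.0000
    outer loop
      vertex 11.058 6.182 0.000
      vertex 8.995 9.892 19.843
      vertex 11.058 6.182 19.843
    endloop
  endfacet
  facet normal 0.2746 0.9616 0.0000
    outer loop
      vertex 8.995 9.892 0.000
      vertex 4.912 11.058 0.000
      vertex 4.912 11.058 19.843
    endloop
  endfacet
  facet normal 0.2746 0.9616 0.0000
    outer loop
      vertex 8.995 9.892 0.000
      vertex 4.912 11.058 19.843
      vertex 8.995 9.892 19.843
    endloop
  endfacet
  facet normal -0.4860 0.8740 0.0000
    outer loop
      vertex 4.912 11.058 0.000
      vertex 1.202 8.995 0.000
      vertex 1.202 8.995 19.843
    endloop
  endfacet
  facet normal -0.4860 0.8740 0.0000
    outer loop
      vertex 4.912 11.058 0.000
      vertex 1.202 8.995 19.843
      vertex 4.912 11.058 19.843
    endloop
  endfacet
  facet normal -0.9616 0.2746 0.0000
    outer loop
      vertex 1.202 8.995 0.000
      vertex 0.036 4.912 0.000
      vertex 0.036 4.912 19.843
    endloop
  endfacet
  facet normal -0.9616 0.2746 0.0000
    outer loop
      vertex 1.202 8.995 0.000
      vertex 0.036 4.912 19.843
      vertex 1.202 8.995 19.843
    endloop
  endfacet
  facet normal -0.8740 -0.4860 0.0000
    outer loop
      vertex 0.036 4.912 0.000
      vertex 2.099 1.202 0.000
      vertex 2.099 1.202 19.843
    endloop
  endfacet
  facet normal -0.8740 -0.4860 0.0000
    outer loop
      vertex 0.036 4.912 0.000
      vertex 2.099 1.202 19.843
      vertex 0.036 4.912 19.843
    endloop
  endfacet
  facet normal -0.2746 -0.9616 0.0000
    outer loop
      vertex 2.099 1.202 0.000
      vertex 6.182 0.036 0.000
      vertex 6.182 0.036 19.843
    endloop
  endfacet
  facet normal -0.2746 -0.9616 0.0000
    outer loop
      vertex 2.099 1.202 0.000
      vertex 6.182 0.036 19.843
      vertex 2.099 1.202 19.843
    endloop
  endfacet
  facet normal 0.4860 -0.8740 0.0000
    outer loop
      vertex 6.182 0.036 0.000
      vertex 9.892 2.099 0.000
      vertex 9.892 2.099 19.843
    endloop
  endfacet
  facet normal 0.4860 -0.8740 0.0000
    outer loop
      vertex 6.182 0.036 0.000
      vertex 9.892 2.099 19.843
      vertex 6.182 0.036 19.843
    endloop
  endfacet
  facet normal 0.9616 -0.2746 0.0000
    outer loop
      vertex 9.892 2.099 0.000
      vertex 11.058 6.182 0.000
      vertex 11.058 6.182 19.843
    endloop
  endfacet
  facet normal 0.9616 -0.2746 0.0000
    outer loop
      vertex 9.892 2.099 0.000
      vertex 11.058 6.182 19.843
      vertex 9.892 2.099 19.843
    endloop
  endfacet
endsolid part

The G0 Z moves step by Δz≈2.835 mm. Every layer's G1 loop is the same polygon, so the solid is a straight extrusion of it from z=0 to z≈19.8. Closing with flat bottom and top caps and triangulating gives 28 facets — a regular 8-sided prism (a cylinder approximated with 8 flat sides), circumscribed radius ≈ 5.55 mm, height ≈ 19.8 mm.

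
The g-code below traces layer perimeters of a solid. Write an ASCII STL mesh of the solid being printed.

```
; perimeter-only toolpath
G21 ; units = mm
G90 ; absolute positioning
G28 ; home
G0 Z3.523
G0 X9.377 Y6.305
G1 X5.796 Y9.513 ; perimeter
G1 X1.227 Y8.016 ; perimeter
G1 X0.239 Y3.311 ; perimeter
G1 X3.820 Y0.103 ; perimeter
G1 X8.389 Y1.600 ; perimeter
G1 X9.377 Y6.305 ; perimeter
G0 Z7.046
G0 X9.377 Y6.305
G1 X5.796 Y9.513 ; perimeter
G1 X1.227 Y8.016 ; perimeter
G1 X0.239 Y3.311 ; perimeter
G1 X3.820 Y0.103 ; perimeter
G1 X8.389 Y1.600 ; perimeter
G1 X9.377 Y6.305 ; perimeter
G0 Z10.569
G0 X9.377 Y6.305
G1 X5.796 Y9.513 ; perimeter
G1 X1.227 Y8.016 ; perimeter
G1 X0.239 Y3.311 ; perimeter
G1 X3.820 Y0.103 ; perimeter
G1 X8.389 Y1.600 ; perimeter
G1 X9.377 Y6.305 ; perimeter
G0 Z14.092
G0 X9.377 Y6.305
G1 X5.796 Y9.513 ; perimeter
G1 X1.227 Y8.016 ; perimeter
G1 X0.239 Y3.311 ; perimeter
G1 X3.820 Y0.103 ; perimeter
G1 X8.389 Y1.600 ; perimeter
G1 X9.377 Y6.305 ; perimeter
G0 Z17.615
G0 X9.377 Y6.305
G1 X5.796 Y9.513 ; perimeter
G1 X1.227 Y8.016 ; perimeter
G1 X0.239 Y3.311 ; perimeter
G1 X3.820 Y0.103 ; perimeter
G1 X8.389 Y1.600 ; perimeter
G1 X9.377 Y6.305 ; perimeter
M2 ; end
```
solid part
  facet normal 0.0000 0.0000 -1.0000
    outer loop
      vertex 1.227 8.016 0.000
      vertex 5.796 9.513 0.000
      vertex 9.377 6.305 0.000
    endloop
  endfacet
  facet normal 0.0000 0.0000 -1.0000
    outer loop
      vertex 0.239 3.311 0.000
      vertex 1.227 8.016 0.000
      vertex 9.377 6.305 0.000
    endloop
  endfacet
  facet normal 0.0000 0.0000 -1.0000
    outer loop
      vertex 3.820 0.103 0.000
      vertex 0.239 3.311 0.000
      vertex 9.377 6.305 0.000
    endloop
  endfacet
  facet normal 0.0000 0.0000 -1.0000
    outer loop
      vertex 8.389 1.600 0.000
      vertex 3.820 0.103 0.000
      vertex 9.377 6.305 0.000
    endloop
  endfacet
  facet normal 0.0000 0.0000 1.0000
    outer loop
      vertex 9.377 6.305 17.615
      vertex 5.796 9.513 17.615
      vertex 1.227 8.016 17.615
    endloop
  endfacet
  facet normal 0.0000 0.0000 1.0000
    outer loop
      vertex 9.377 6.305 17.615
      vertex 1.227 8.016 17.615
      vertex 0.239 3.311 17.615
    endloop
  endfacet
  facet normal 0.0000 0.0000 1.0000
    outer loop
      vertex 9.377 6.305 17.615
      vertex 0.239 3.311 17.615
      vertex 3.820 0.103 17.615
    endloop
  endfacet
  facet normal 0.0000 0.0000 1.0000
    outer loop
      vertex 9.377 6.305 17.615
      vertex 3.820 0.103 17.615
      vertex 8.389 1.600 17.615
    endloop
  endfacet
  facet normal 0.6673 0.7448 0.0000
    outer loop
      vertex 9.377 6.305 0.000
      vertex 5.796 9.513 0.000
      vertex 5.796 9.513 17.615
    endloop
  endfacet
  facet normal 0.6673 0.7448 0.0000
    outer loop
      vertex 9.377 6.305 0.000
      vertex 5.796 9.513 17.615
      vertex 9.377 6.305 17.615
    endloop
  endfacet
  facet normal -0.3114 0.9503 0.0000
    outer loop
      vertex 5.796 9.513 0.000
      vertex 1.227 8.016 0.000
      vertex 1.227 8.016 17.615
    endloop
  endfacet
  facet normal -0.3114 0.9503 0.0000
    outer loop
      vertex 5.796 9.513 0.000
      vertex 1.227 8.016 17.615
      vertex 5.796 9.513 17.615
    endloop
  endfacet
  facet normal -0.9787 0.2055 0.0000
    outer loop
      vertex 1.227 8.016 0.000
      vertex 0.239 3.311 0.000
      vertex 0.239 3.311 17.615
    endloop
  endfacet
  facet normal -0.9787 0.2055 0.0000
    outer loop
      vertex 1.227 8.016 0.000
      vertex 0.239 3.311 17.615
      vertex 1.227 8.016 17.615
    endloop
  endfacet
  facet normal -0.6673 -0.7448 0.0000
    outer loop
      vertex 0.239 3.311 0.000
      vertex 3.820 0.103 0.000
      vertex 3.820 0.103 17.615
    endloop
  endfacet
  facet normal -0.6673 -0.7448 0.0000
    outer loop
      vertex 0.239 3.311 0.000
      vertex 3.820 0.103 17.615
      vertex 0.239 3.311 17.615
    endloop
  endfacet
  facet normal 0.3114 -0.9503 0.0000
    outer loop
      vertex 3.820 0.103 0.000
      vertex 8.389 1.600 0.000
      vertex 8.389 1.600 17.615
    endloop
  endfacet
  facet normal 0.3114 -0.9503 0.0000
    outer loop
      vertex 3.820 0.103 0.000
      vertex 8.389 1.600 17.615
      vertex 3.820 0.103 17.615
    endloop
  endfacet
  facet normal 0.9787 -0.2055 0.0000
    outer loop
      vertex 8.389 1.600 0.000
      vertex 9.377 6.305 0.000
      vertex 9.377 6.305 17.615
    endloop
  endfacet
  facet normal 0.9787 -0.2055 0.0000
    outer loop
      vertex 8.389 1.600 0.000
      vertex 9.377 6.305 17.615
      vertex 8.389 1.600 17.615
    endloop
  endfacet
endsolid part

The G0 Z moves step by Δz≈3.523 mm. Every layer's G1 loop is the same polygon, so the solid is a straight extrusion of it from z=0 to z≈17.6. Closing with flat bottom and top caps and triangulating gives 20 facets — a regular 6-sided prism (a cylinder approximated with 6 flat sides), circumscribed radius ≈ 4.81 mm, height ≈ 17.6 mm.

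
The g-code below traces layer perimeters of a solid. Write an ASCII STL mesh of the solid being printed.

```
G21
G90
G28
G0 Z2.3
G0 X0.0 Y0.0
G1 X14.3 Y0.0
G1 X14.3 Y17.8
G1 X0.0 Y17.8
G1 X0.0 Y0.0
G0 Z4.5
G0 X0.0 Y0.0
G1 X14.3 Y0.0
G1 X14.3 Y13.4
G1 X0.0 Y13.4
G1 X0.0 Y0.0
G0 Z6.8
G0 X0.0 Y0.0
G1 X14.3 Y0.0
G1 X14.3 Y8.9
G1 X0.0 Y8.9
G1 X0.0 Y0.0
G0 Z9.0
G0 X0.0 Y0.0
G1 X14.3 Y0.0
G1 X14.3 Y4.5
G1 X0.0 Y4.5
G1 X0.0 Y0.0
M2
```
solid part
  facet normal 0.0000 0.0000 -1.0000
    outer loop
      vertex 14.3 22.3 0.0
      vertex 14.3 0.0 0.0
      vertex 0.0 0.0 0.0
    endloop
  endfacet
  facet normal 0.0000 0.0000 -1.0000
    outer loop
      vertex 0.0 22.3 0.0
      vertex 14.3 22.3 0.0
      vertex 0.0 0.0 0.0
    endloop
  endfacet
  facet normal 0.0000 -1.0000 0.0000
    outer loop
      vertex 0.0 0.0 0.0
      vertex 14.3 0.0 0.0
      vertex 14.3 0.0 11.3
    endloop
  endfacet
  facet normal 0.0000 -1.0000 0.0000
    outer loop
      vertex 0.0 0.0 0.0
      vertex 14.3 0.0 11.3
      vertex 0.0 0.0 11.3
    endloop
  endfacet
  facet normal 0.0000 0.4520 0.8920
    outer loop
      vertex 0.0 0.0 11.3
      vertex 14.3 0.0 11.3
      vertex 14.3 22.3 0.0
    endloop
  endfacet
  facet normal 0.0000 0.4520 0.8920
    outer loop
      vertex 0.0 0.0 11.3
      vertex 14.3 22.3 0.0
      vertex 0.0 22.3 0.0
    endloop
  endfacet
  facet normal -1.0000 0.0000 0.0000
    outer loop
      vertex 0.0 0.0 11.3
      vertex 0.0 22.3 0.0
      vertex 0.0 0.0 0.0
    endloop
  endfacet
  facet normal 1.0000 0.0000 0.0000
    outer loop
      vertex 14.3 0.0 0.0
      vertex 14.3 22.3 0.0
      vertex 14.3 0.0 11.3
    endloop
  endfacet
endsolid part

The G0 Z moves step by Δz≈2.3 mm. The G1 loops shrink linearly with z, so the solid tapers from its base footprint up to z≈11.3. Closing with a flat bottom cap and the tapered top and triangulating gives 8 facets — a wedge (ramp): 14.3 × 22.3 mm base, rising to 11.3 mm along the y=0 edge and sloping linearly to z=0 at y=22.3.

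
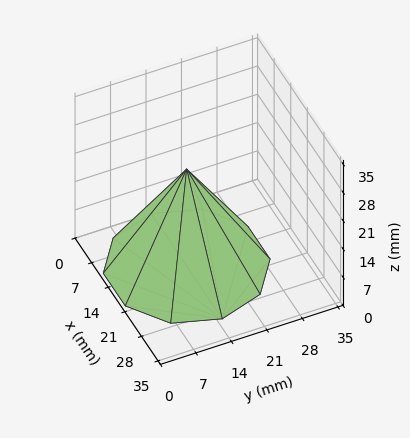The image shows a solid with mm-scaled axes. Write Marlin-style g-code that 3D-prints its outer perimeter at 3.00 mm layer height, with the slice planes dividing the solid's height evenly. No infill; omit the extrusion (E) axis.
Reading the render: the shape is a regular 10-sided pyramid, base circumscribed radius ≈ 15 mm, apex at z ≈ 24 mm (dimensions read to the nearest mm from the axis ticks). For the g-code, the solid's height is divided into equal slices at the stated Δz and each level perimeter traced with G1 moves after a G0 lift.

; perimeter-only toolpath
G21 ; units = mm
G90 ; absolute positioning
G28 ; home
; layer 1
G0 Z3.00
G0 X28.12 Y15.00
G1 X25.62 Y22.72
G1 X19.06 Y27.49
G1 X10.94 Y27.49
G1 X4.38 Y22.72
G1 X1.88 Y15.00
G1 X4.38 Y7.28
G1 X10.94 Y2.51
G1 X19.06 Y2.51
G1 X25.62 Y7.28
G1 X28.12 Y15.00
; layer 2
G0 Z6.00
G0 X26.25 Y15.00
G1 X24.11 Y21.62
G1 X18.48 Y25.70
G1 X11.52 Y25.70
G1 X5.89 Y21.62
G1 X3.75 Y15.00
G1 X5.89 Y8.38
G1 X11.52 Y4.30
G1 X18.48 Y4.30
G1 X24.11 Y8.38
G1 X26.25 Y15.00
; layer 3
G0 Z9.00
G0 X24.38 Y15.00
G1 X22.59 Y20.51
G1 X17.90 Y23.92
G1 X12.10 Y23.92
G1 X7.41 Y20.51
G1 X5.62 Y15.00
G1 X7.41 Y9.49
G1 X12.10 Y6.08
G1 X17.90 Y6.08
G1 X22.59 Y9.49
G1 X24.38 Y15.00
; layer 4
G0 Z12.00
G0 X22.50 Y15.00
G1 X21.07 Y19.41
G1 X17.32 Y22.13
G1 X12.68 Y22.13
G1 X8.93 Y19.41
G1 X7.50 Y15.00
G1 X8.93 Y10.59
G1 X12.68 Y7.87
G1 X17.32 Y7.87
G1 X21.07 Y10.59
G1 X22.50 Y15.00
; layer 5
G0 Z15.00
G0 X20.62 Y15.00
G1 X19.55 Y18.31
G1 X16.74 Y20.35
G1 X13.26 Y20.35
G1 X10.45 Y18.31
G1 X9.38 Y15.00
G1 X10.45 Y11.69
G1 X13.26 Y9.65
G1 X16.74 Y9.65
G1 X19.55 Y11.69
G1 X20.62 Y15.00
; layer 6
G0 Z18.00
G0 X18.75 Y15.00
G1 X18.04 Y17.20
G1 X16.16 Y18.57
G1 X13.84 Y18.57
G1 X11.96 Y17.20
G1 X11.25 Y15.00
G1 X11.96 Y12.79
G1 X13.84 Y11.43
G1 X16.16 Y11.43
G1 X18.04 Y12.79
G1 X18.75 Y15.00
; layer 7
G0 Z21.00
G0 X16.88 Y15.00
G1 X16.52 Y16.10
G1 X15.58 Y16.78
G1 X14.42 Y16.78
G1 X13.48 Y16.10
G1 X13.12 Y15.00
G1 X13.48 Y13.90
G1 X14.42 Y13.22
G1 X15.58 Y13.22
G1 X16.52 Y13.90
G1 X16.88 Y15.00
M2 ; end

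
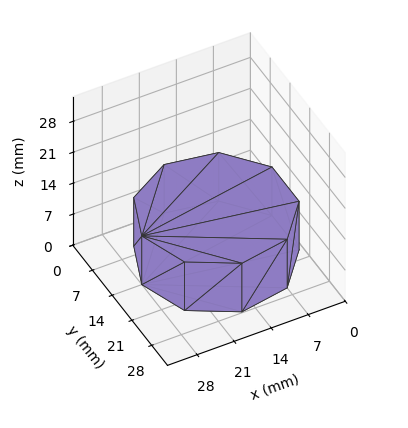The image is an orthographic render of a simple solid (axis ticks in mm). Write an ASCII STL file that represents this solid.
Reading the render: the shape is a regular 9-sided prism (a cylinder approximated with 9 flat sides), circumscribed radius ≈ 14 mm, height ≈ 11 mm (dimensions read to the nearest mm from the axis ticks). For the STL, each face is triangulated and given an outward normal.

solid part
  facet normal 0.0000 0.0000 -1.0000
    outer loop
      vertex 16.43 27.79 0.00
      vertex 24.72 23.00 0.00
      vertex 28.00 14.00 0.00
    endloop
  endfacet
  facet normal 0.0000 0.0000 -1.0000
    outer loop
      vertex 7.00 26.12 0.00
      vertex 16.43 27.79 0.00
      vertex 28.00 14.00 0.00
    endloop
  endfacet
  facet normal 0.0000 0.0000 -1.0000
    outer loop
      vertex 0.84 18.79 0.00
      vertex 7.00 26.12 0.00
      vertex 28.00 14.00 0.00
    endloop
  endfacet
  facet normal 0.0000 0.0000 -1.0000
    outer loop
      vertex 0.84 9.21 0.00
      vertex 0.84 18.79 0.00
      vertex 28.00 14.00 0.00
    endloop
  endfacet
  facet normal 0.0000 0.0000 -1.0000
    outer loop
      vertex 7.00 1.88 0.00
      vertex 0.84 9.21 0.00
      vertex 28.00 14.00 0.00
    endloop
  endfacet
  facet normal 0.0000 0.0000 -1.0000
    outer loop
      vertex 16.43 0.21 0.00
      vertex 7.00 1.88 0.00
      vertex 28.00 14.00 0.00
    endloop
  endfacet
  facet normal 0.0000 0.0000 -1.0000
    outer loop
      vertex 24.72 5.00 0.00
      vertex 16.43 0.21 0.00
      vertex 28.00 14.00 0.00
    endloop
  endfacet
  facet normal 0.0000 0.0000 1.0000
    outer loop
      vertex 28.00 14.00 11.00
      vertex 24.72 23.00 11.00
      vertex 16.43 27.79 11.00
    endloop
  endfacet
  facet normal 0.0000 0.0000 1.0000
    outer loop
      vertex 28.00 14.00 11.00
      vertex 16.43 27.79 11.00
      vertex 7.00 26.12 11.00
    endloop
  endfacet
  facet normal 0.0000 0.0000 1.0000
    outer loop
      vertex 28.00 14.00 11.00
      vertex 7.00 26.12 11.00
      vertex 0.84 18.79 11.00
    endloop
  endfacet
  facet normal 0.0000 0.0000 1.0000
    outer loop
      vertex 28.00 14.00 11.00
      vertex 0.84 18.79 11.00
      vertex 0.84 9.21 11.00
    endloop
  endfacet
  facet normal 0.0000 0.0000 1.0000
    outer loop
      vertex 28.00 14.00 11.00
      vertex 0.84 9.21 11.00
      vertex 7.00 1.88 11.00
    endloop
  endfacet
  facet normal 0.0000 0.0000 1.0000
    outer loop
      vertex 28.00 14.00 11.00
      vertex 7.00 1.88 11.00
      vertex 16.43 0.21 11.00
    endloop
  endfacet
  facet normal 0.0000 0.0000 1.0000
    outer loop
      vertex 28.00 14.00 11.00
      vertex 16.43 0.21 11.00
      vertex 24.72 5.00 11.00
    endloop
  endfacet
  facet normal 0.9395 0.3424 0.0000
    outer loop
      vertex 28.00 14.00 0.00
      vertex 24.72 23.00 0.00
      vertex 24.72 23.00 11.00
    endloop
  endfacet
  facet normal 0.9395 0.3424 0.0000
    outer loop
      vertex 28.00 14.00 0.00
      vertex 24.72 23.00 11.00
      vertex 28.00 14.00 11.00
    endloop
  endfacet
  facet normal 0.5003 0.8659 0.0000
    outer loop
      vertex 24.72 23.00 0.00
      vertex 16.43 27.79 0.00
      vertex 16.43 27.79 11.00
    endloop
  endfacet
  facet normal 0.5003 0.8659 0.0000
    outer loop
      vertex 24.72 23.00 0.00
      vertex 16.43 27.79 11.00
      vertex 24.72 23.00 11.00
    endloop
  endfacet
  facet normal -0.1744 0.9847 0.0000
    outer loop
      vertex 16.43 27.79 0.00
      vertex 7.00 26.12 0.00
      vertex 7.00 26.12 11.00
    endloop
  endfacet
  facet normal -0.1744 0.9847 0.0000
    outer loop
      vertex 16.43 27.79 0.00
      vertex 7.00 26.12 11.00
      vertex 16.43 27.79 11.00
    endloop
  endfacet
  facet normal -0.7656 0.6434 0.0000
    outer loop
      vertex 7.00 26.12 0.00
      vertex 0.84 18.79 0.00
      vertex 0.84 18.79 11.00
    endloop
  endfacet
  facet normal -0.7656 0.6434 0.0000
    outer loop
      vertex 7.00 26.12 0.00
      vertex 0.84 18.79 11.00
      vertex 7.00 26.12 11.00
    endloop
  endfacet
  facet normal -1.0000 0.0000 0.0000
    outer loop
      vertex 0.84 18.79 0.00
      vertex 0.84 9.21 0.00
      vertex 0.84 9.21 11.00
    endloop
  endfacet
  facet normal -1.0000 0.0000 0.0000
    outer loop
      vertex 0.84 18.79 0.00
      vertex 0.84 9.21 11.00
      vertex 0.84 18.79 11.00
    endloop
  endfacet
  facet normal -0.7656 -0.6434 0.0000
    outer loop
      vertex 0.84 9.21 0.00
      vertex 7.00 1.88 0.00
      vertex 7.00 1.88 11.00
    endloop
  endfacet
  facet normal -0.7656 -0.6434 0.0000
    outer loop
      vertex 0.84 9.21 0.00
      vertex 7.00 1.88 11.00
      vertex 0.84 9.21 11.00
    endloop
  endfacet
  facet normal -0.1744 -0.9847 0.0000
    outer loop
      vertex 7.00 1.88 0.00
      vertex 16.43 0.21 0.00
      vertex 16.43 0.21 11.00
    endloop
  endfacet
  facet normal -0.1744 -0.9847 0.0000
    outer loop
      vertex 7.00 1.88 0.00
      vertex 16.43 0.21 11.00
      vertex 7.00 1.88 11.00
    endloop
  endfacet
  facet normal 0.5003 -0.8659 0.0000
    outer loop
      vertex 16.43 0.21 0.00
      vertex 24.72 5.00 0.00
      vertex 24.72 5.00 11.00
    endloop
  endfacet
  facet normal 0.5003 -0.8659 0.0000
    outer loop
      vertex 16.43 0.21 0.00
      vertex 24.72 5.00 11.00
      vertex 16.43 0.21 11.00
    endloop
  endfacet
  facet normal 0.9395 -0.3424 0.0000
    outer loop
      vertex 24.72 5.00 0.00
      vertex 28.00 14.00 0.00
      vertex 28.00 14.00 11.00
    endloop
  endfacet
  facet normal 0.9395 -0.3424 0.0000
    outer loop
      vertex 24.72 5.00 0.00
      vertex 28.00 14.00 11.00
      vertex 24.72 5.00 11.00
    endloop
  endfacet
endsolid part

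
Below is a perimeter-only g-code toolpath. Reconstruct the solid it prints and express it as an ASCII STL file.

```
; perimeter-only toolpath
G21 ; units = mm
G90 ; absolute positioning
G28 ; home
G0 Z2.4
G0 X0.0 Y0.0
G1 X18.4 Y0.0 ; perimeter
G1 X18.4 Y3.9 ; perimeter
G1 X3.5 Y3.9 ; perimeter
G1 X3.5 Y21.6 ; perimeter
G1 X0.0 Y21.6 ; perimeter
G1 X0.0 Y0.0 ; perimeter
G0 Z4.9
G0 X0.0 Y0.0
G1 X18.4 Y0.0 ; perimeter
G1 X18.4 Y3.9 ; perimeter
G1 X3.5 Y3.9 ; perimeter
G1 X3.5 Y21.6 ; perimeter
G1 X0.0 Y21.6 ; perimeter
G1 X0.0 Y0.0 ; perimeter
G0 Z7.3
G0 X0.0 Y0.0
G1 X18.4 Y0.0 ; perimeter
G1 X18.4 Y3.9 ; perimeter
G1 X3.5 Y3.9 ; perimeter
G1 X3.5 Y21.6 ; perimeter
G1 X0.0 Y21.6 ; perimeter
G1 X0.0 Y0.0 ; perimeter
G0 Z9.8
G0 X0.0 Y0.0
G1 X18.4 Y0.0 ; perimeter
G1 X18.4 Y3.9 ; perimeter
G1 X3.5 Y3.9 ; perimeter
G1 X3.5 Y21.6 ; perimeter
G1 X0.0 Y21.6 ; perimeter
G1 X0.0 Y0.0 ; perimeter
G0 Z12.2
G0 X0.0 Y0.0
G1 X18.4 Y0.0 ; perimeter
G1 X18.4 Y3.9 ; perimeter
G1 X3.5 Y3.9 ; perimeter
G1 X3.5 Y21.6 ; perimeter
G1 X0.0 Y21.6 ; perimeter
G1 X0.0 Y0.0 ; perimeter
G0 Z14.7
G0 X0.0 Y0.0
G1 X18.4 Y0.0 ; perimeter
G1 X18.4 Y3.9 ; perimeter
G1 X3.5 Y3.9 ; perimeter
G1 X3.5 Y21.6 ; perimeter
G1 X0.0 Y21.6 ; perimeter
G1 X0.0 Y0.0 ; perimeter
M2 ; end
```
solid part
  facet normal 0.0000 0.0000 -1.0000
    outer loop
      vertex 18.4 3.9 0.0
      vertex 18.4 0.0 0.0
      vertex 0.0 0.0 0.0
    endloop
  endfacet
  facet normal 0.0000 0.0000 -1.0000
    outer loop
      vertex 3.5 3.9 0.0
      vertex 18.4 3.9 0.0
      vertex 0.0 0.0 0.0
    endloop
  endfacet
  facet normal 0.0000 0.0000 -1.0000
    outer loop
      vertex 3.5 21.6 0.0
      vertex 3.5 3.9 0.0
      vertex 0.0 0.0 0.0
    endloop
  endfacet
  facet normal 0.0000 0.0000 -1.0000
    outer loop
      vertex 0.0 21.6 0.0
      vertex 3.5 21.6 0.0
      vertex 0.0 0.0 0.0
    endloop
  endfacet
  facet normal 0.0000 0.0000 1.0000
    outer loop
      vertex 0.0 0.0 14.7
      vertex 18.4 0.0 14.7
      vertex 18.4 3.9 14.7
    endloop
  endfacet
  facet normal 0.0000 0.0000 1.0000
    outer loop
      vertex 0.0 0.0 14.7
      vertex 18.4 3.9 14.7
      vertex 3.5 3.9 14.7
    endloop
  endfacet
  facet normal 0.0000 0.0000 1.0000
    outer loop
      vertex 0.0 0.0 14.7
      vertex 3.5 3.9 14.7
      vertex 3.5 21.6 14.7
    endloop
  endfacet
  facet normal 0.0000 0.0000 1.0000
    outer loop
      vertex 0.0 0.0 14.7
      vertex 3.5 21.6 14.7
      vertex 0.0 21.6 14.7
    endloop
  endfacet
  facet normal 0.0000 -1.0000 0.0000
    outer loop
      vertex 0.0 0.0 0.0
      vertex 18.4 0.0 0.0
      vertex 18.4 0.0 14.7
    endloop
  endfacet
  facet normal 0.0000 -1.0000 0.0000
    outer loop
      vertex 0.0 0.0 0.0
      vertex 18.4 0.0 14.7
      vertex 0.0 0.0 14.7
    endloop
  endfacet
  facet normal 1.0000 0.0000 0.0000
    outer loop
      vertex 18.4 0.0 0.0
      vertex 18.4 3.9 0.0
      vertex 18.4 3.9 14.7
    endloop
  endfacet
  facet normal 1.0000 0.0000 0.0000
    outer loop
      vertex 18.4 0.0 0.0
      vertex 18.4 3.9 14.7
      vertex 18.4 0.0 14.7
    endloop
  endfacet
  facet normal 0.0000 1.0000 0.0000
    outer loop
      vertex 18.4 3.9 0.0
      vertex 3.5 3.9 0.0
      vertex 3.5 3.9 14.7
    endloop
  endfacet
  facet normal 0.0000 1.0000 0.0000
    outer loop
      vertex 18.4 3.9 0.0
      vertex 3.5 3.9 14.7
      vertex 18.4 3.9 14.7
    endloop
  endfacet
  facet normal 1.0000 0.0000 0.0000
    outer loop
      vertex 3.5 3.9 0.0
      vertex 3.5 21.6 0.0
      vertex 3.5 21.6 14.7
    endloop
  endfacet
  facet normal 1.0000 0.0000 0.0000
    outer loop
      vertex 3.5 3.9 0.0
      vertex 3.5 21.6 14.7
      vertex 3.5 3.9 14.7
    endloop
  endfacet
  facet normal 0.0000 1.0000 0.0000
    outer loop
      vertex 3.5 21.6 0.0
      vertex 0.0 21.6 0.0
      vertex 0.0 21.6 14.7
    endloop
  endfacet
  facet normal 0.0000 1.0000 0.0000
    outer loop
      vertex 3.5 21.6 0.0
      vertex 0.0 21.6 14.7
      vertex 3.5 21.6 14.7
    endloop
  endfacet
  facet normal -1.0000 0.0000 0.0000
    outer loop
      vertex 0.0 21.6 0.0
      vertex 0.0 0.0 0.0
      vertex 0.0 0.0 14.7
    endloop
  endfacet
  facet normal -1.0000 0.0000 0.0000
    outer loop
      vertex 0.0 21.6 0.0
      vertex 0.0 0.0 14.7
      vertex 0.0 21.6 14.7
    endloop
  endfacet
endsolid part

The G0 Z moves step by Δz≈2.4 mm. Every layer's G1 loop is the same polygon, so the solid is a straight extrusion of it from z=0 to z≈14.7. Closing with flat bottom and top caps and triangulating gives 20 facets — an L-shaped prism: outer 18.4 × 21.6 mm, arm thicknesses ≈ 3.9 mm (horizontal) and 3.5 mm (vertical), extruded 14.7 mm in z.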